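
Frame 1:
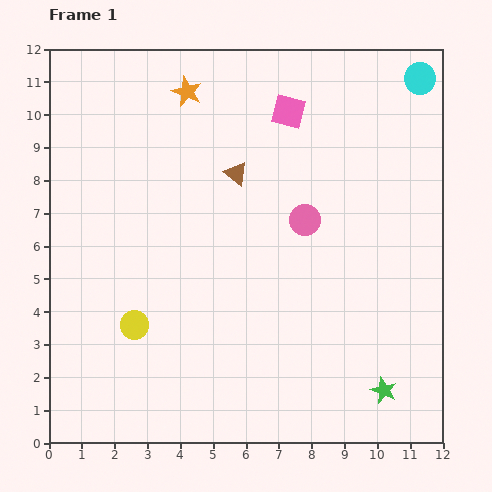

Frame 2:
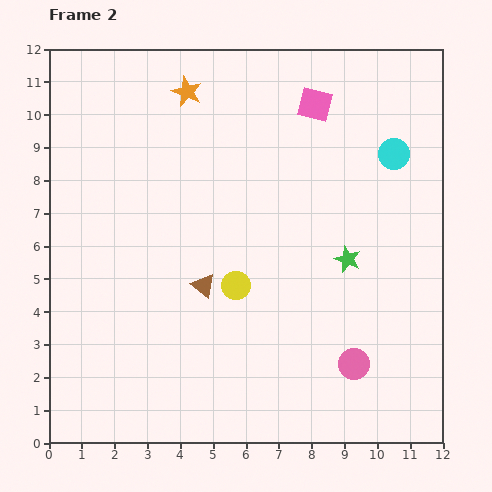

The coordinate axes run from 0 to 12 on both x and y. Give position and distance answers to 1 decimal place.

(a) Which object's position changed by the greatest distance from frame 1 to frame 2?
the pink circle

(moved 4.6; next 4.1)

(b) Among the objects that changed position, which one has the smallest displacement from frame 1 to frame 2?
the pink square

(moved 0.8)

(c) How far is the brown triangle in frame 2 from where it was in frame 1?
3.5

The brown triangle moved from (5.7, 8.2) to (4.7, 4.8), a distance of √(1.0² + 3.4²) ≈ 3.5.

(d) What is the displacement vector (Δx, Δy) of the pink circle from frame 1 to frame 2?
(1.5, -4.4)

The pink circle was at (7.8, 6.8) in frame 1 and (9.3, 2.4) in frame 2.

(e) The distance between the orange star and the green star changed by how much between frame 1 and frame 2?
-3.8

Distance in frame 1: 10.9. Distance in frame 2: 7.1.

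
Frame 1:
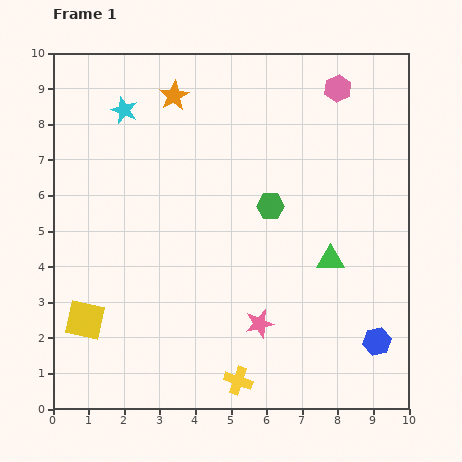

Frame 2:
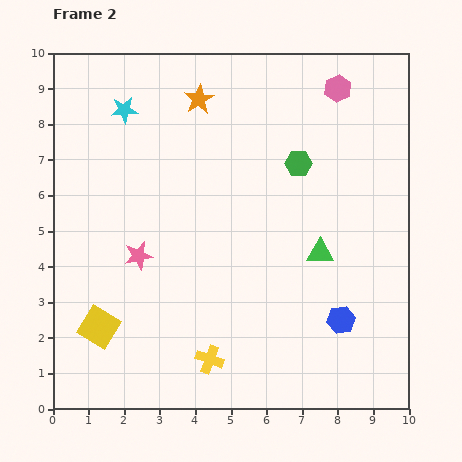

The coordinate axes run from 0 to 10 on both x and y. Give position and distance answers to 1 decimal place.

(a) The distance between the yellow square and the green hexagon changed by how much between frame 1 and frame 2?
+1.1

Distance in frame 1: 6.1. Distance in frame 2: 7.2.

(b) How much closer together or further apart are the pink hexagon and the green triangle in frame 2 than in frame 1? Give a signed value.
-0.2

Distance in frame 1: 4.8. Distance in frame 2: 4.6.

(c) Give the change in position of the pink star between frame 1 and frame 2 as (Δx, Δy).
(-3.4, 1.9)

The pink star was at (5.8, 2.4) in frame 1 and (2.4, 4.3) in frame 2.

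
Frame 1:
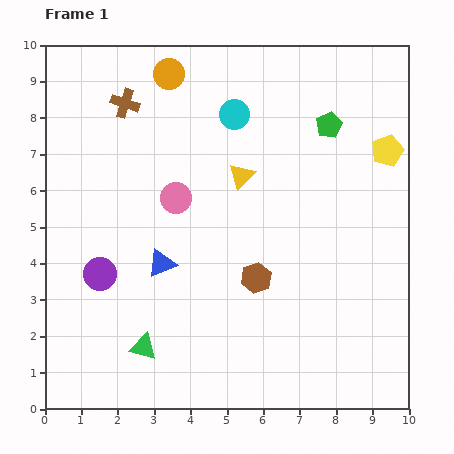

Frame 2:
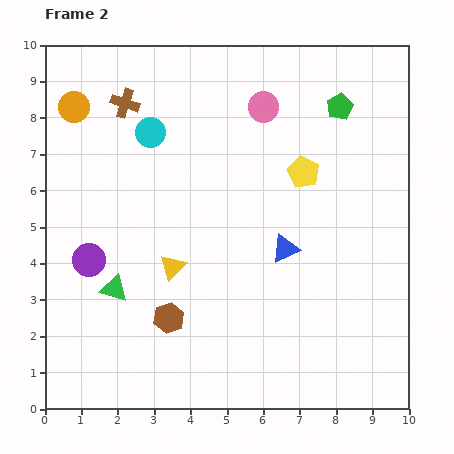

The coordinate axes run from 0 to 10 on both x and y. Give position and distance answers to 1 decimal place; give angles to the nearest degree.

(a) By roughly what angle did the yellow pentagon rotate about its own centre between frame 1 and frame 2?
24° counter-clockwise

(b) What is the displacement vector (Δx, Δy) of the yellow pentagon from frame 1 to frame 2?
(-2.3, -0.6)

The yellow pentagon was at (9.4, 7.1) in frame 1 and (7.1, 6.5) in frame 2.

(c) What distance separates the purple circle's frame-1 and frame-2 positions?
0.5

The purple circle moved from (1.5, 3.7) to (1.2, 4.1), a distance of √(0.3² + 0.4²) ≈ 0.5.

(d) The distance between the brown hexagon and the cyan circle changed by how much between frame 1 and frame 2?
+0.6

Distance in frame 1: 4.5. Distance in frame 2: 5.1.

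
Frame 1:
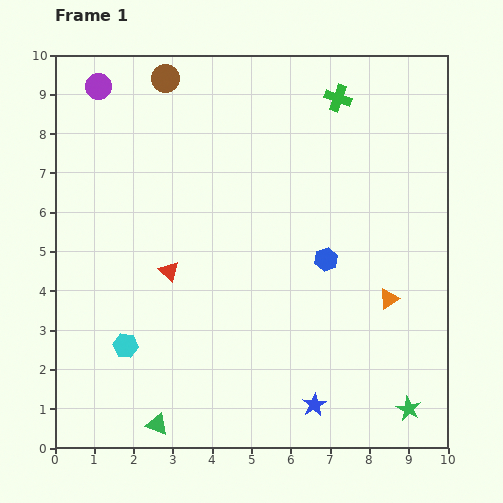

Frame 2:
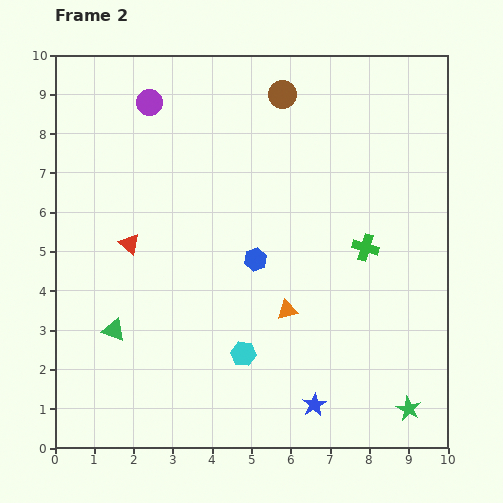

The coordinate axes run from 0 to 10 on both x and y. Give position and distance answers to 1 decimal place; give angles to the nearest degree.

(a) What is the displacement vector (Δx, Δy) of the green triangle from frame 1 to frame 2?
(-1.1, 2.4)

The green triangle was at (2.6, 0.6) in frame 1 and (1.5, 3.0) in frame 2.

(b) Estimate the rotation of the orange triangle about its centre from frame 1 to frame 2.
19° clockwise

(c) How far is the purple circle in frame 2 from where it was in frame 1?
1.4

The purple circle moved from (1.1, 9.2) to (2.4, 8.8), a distance of √(1.3² + 0.4²) ≈ 1.4.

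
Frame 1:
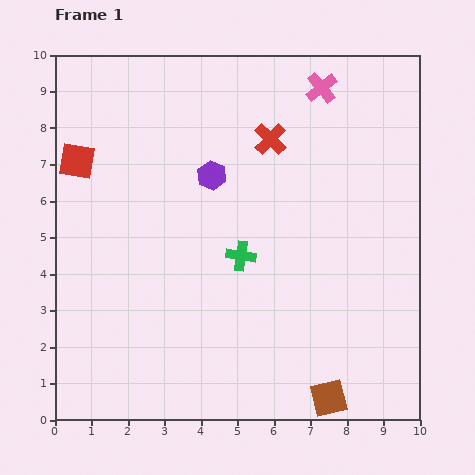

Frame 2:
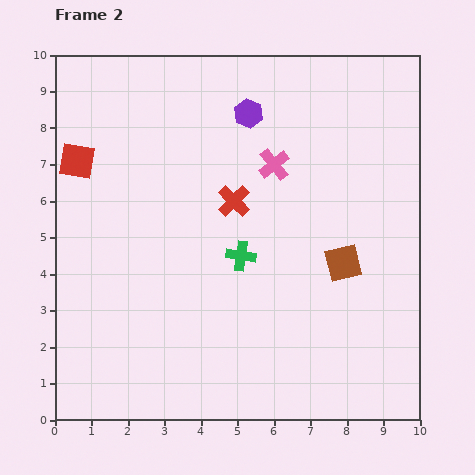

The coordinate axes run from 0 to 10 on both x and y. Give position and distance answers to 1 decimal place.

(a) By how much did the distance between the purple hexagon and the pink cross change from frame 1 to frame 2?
-2.2

Distance in frame 1: 3.8. Distance in frame 2: 1.6.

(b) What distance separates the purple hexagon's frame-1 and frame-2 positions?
2.0

The purple hexagon moved from (4.3, 6.7) to (5.3, 8.4), a distance of √(1.0² + 1.7²) ≈ 2.0.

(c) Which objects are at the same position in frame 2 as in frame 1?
the green cross, the red square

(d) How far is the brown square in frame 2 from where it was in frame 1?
3.7

The brown square moved from (7.5, 0.6) to (7.9, 4.3), a distance of √(0.4² + 3.7²) ≈ 3.7.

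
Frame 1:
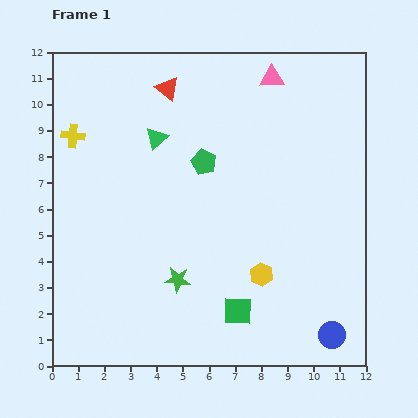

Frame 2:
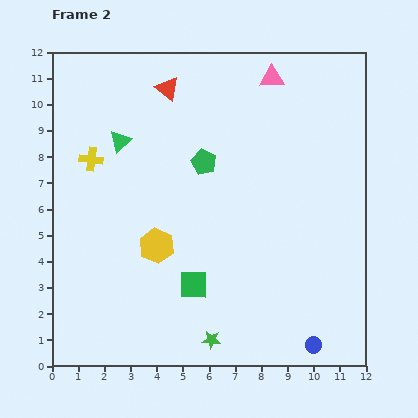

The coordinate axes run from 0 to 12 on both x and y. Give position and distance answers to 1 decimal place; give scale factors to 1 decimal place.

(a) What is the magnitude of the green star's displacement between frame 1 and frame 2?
2.6

The green star moved from (4.8, 3.3) to (6.1, 1.0), a distance of √(1.3² + 2.3²) ≈ 2.6.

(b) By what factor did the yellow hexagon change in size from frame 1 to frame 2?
1.5×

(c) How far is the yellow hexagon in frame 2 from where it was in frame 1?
4.1

The yellow hexagon moved from (8.0, 3.5) to (4.0, 4.6), a distance of √(4.0² + 1.1²) ≈ 4.1.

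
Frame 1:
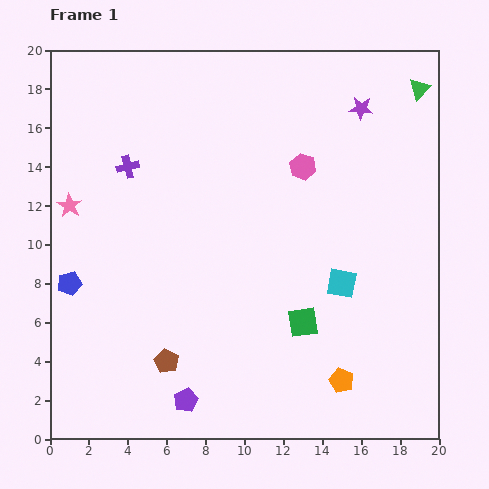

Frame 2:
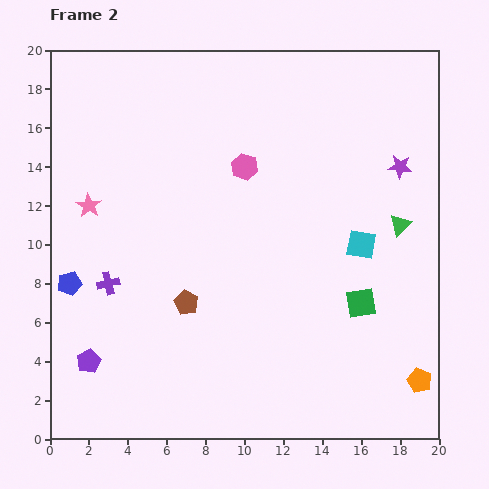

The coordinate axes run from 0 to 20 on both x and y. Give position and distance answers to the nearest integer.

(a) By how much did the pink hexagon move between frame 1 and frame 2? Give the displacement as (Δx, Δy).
(-3, 0)

The pink hexagon was at (13, 14) in frame 1 and (10, 14) in frame 2.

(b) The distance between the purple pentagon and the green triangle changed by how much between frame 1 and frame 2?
-3

Distance in frame 1: 20. Distance in frame 2: 17.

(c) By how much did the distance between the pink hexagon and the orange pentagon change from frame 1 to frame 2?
+3

Distance in frame 1: 11. Distance in frame 2: 14.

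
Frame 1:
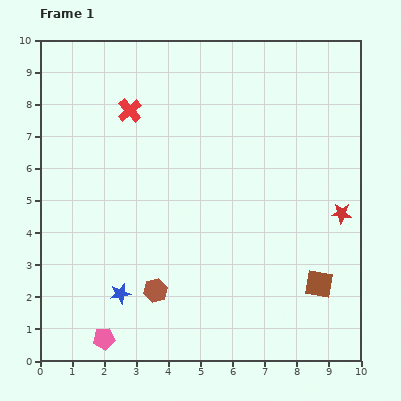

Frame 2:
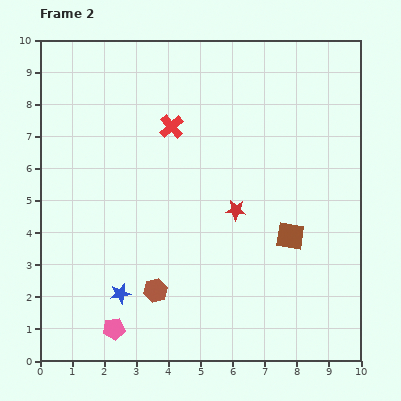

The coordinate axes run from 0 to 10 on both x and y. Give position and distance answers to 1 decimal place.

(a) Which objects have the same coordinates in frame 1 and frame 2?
the blue star, the brown hexagon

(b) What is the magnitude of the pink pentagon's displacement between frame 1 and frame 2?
0.4

The pink pentagon moved from (2.0, 0.7) to (2.3, 1.0), a distance of √(0.3² + 0.3²) ≈ 0.4.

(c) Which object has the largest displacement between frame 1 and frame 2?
the red star

(moved 3.3; next 1.7)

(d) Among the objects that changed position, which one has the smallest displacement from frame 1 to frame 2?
the pink pentagon

(moved 0.4)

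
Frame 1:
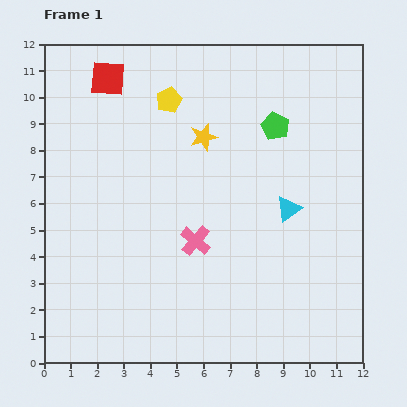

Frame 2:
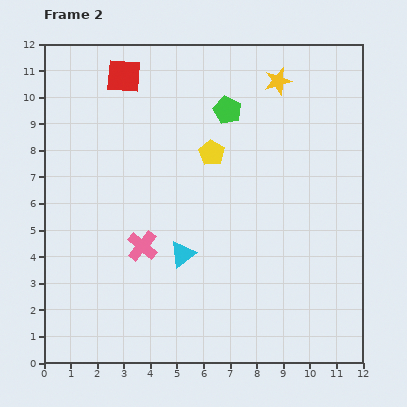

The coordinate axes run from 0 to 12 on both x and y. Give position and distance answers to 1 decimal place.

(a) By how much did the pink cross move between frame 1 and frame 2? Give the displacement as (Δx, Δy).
(-2.0, -0.2)

The pink cross was at (5.7, 4.6) in frame 1 and (3.7, 4.4) in frame 2.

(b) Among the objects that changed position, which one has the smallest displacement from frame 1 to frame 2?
the red square

(moved 0.6)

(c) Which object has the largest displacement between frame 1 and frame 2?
the cyan triangle

(moved 4.3; next 3.5)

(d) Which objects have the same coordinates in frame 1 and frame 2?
none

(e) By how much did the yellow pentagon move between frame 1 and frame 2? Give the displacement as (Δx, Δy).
(1.6, -2.0)

The yellow pentagon was at (4.7, 9.9) in frame 1 and (6.3, 7.9) in frame 2.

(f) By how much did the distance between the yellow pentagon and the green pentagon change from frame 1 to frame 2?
-2.4

Distance in frame 1: 4.1. Distance in frame 2: 1.7.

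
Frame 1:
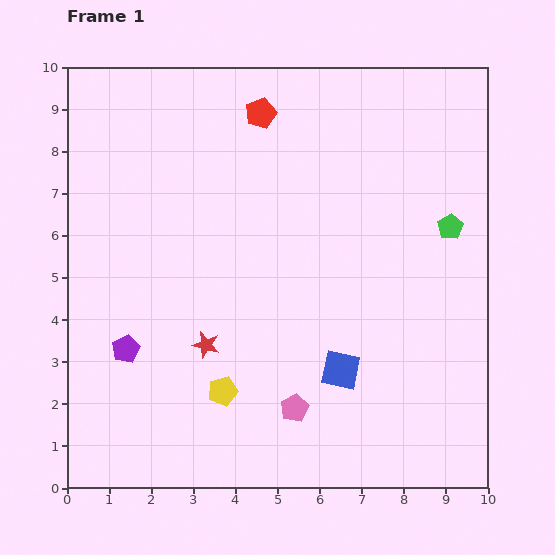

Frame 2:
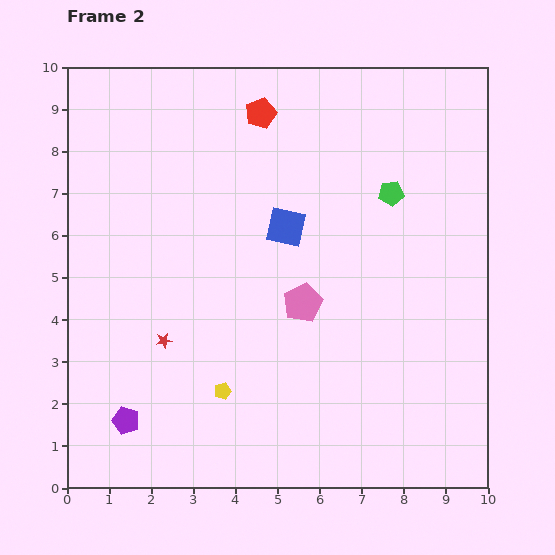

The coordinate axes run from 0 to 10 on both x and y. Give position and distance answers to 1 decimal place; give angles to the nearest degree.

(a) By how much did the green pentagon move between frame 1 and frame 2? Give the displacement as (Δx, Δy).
(-1.4, 0.8)

The green pentagon was at (9.1, 6.2) in frame 1 and (7.7, 7.0) in frame 2.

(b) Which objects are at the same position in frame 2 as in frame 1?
the red pentagon, the yellow pentagon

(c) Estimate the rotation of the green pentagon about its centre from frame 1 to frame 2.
26° clockwise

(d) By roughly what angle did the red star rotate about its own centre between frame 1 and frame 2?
26° counter-clockwise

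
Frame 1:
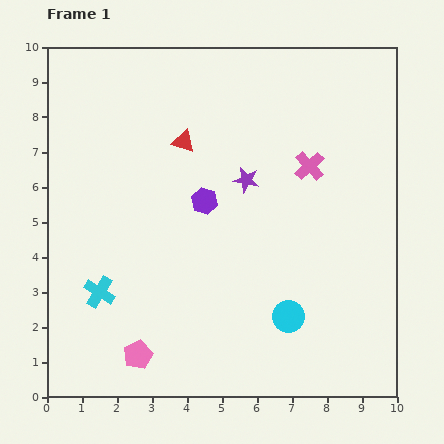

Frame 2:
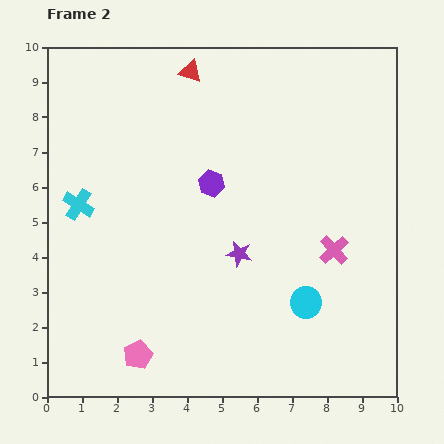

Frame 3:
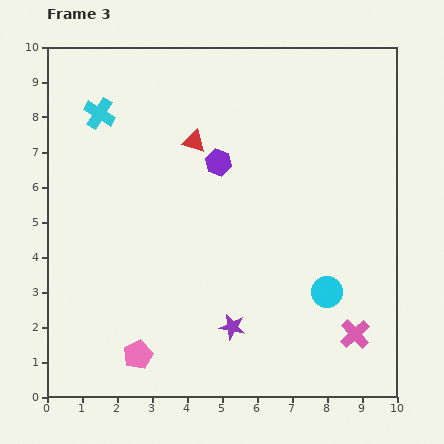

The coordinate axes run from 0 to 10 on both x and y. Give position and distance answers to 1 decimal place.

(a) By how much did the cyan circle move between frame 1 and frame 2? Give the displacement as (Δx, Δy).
(0.5, 0.4)

The cyan circle was at (6.9, 2.3) in frame 1 and (7.4, 2.7) in frame 2.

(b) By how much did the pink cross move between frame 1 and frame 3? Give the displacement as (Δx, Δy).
(1.3, -4.8)

The pink cross was at (7.5, 6.6) in frame 1 and (8.8, 1.8) in frame 3.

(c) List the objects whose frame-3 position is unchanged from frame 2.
the pink pentagon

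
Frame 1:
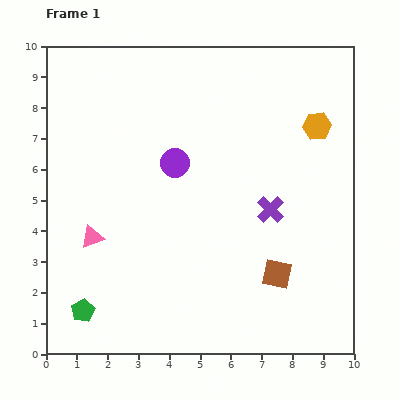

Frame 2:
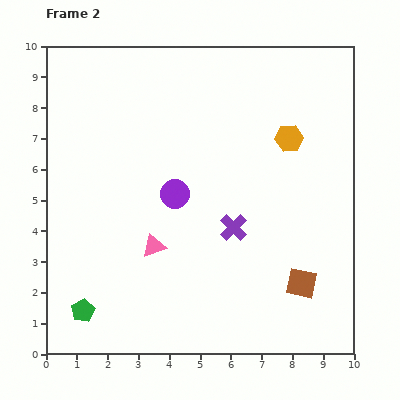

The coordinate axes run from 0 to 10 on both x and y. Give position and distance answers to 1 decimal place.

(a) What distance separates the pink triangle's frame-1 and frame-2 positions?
2.0

The pink triangle moved from (1.5, 3.8) to (3.5, 3.5), a distance of √(2.0² + 0.3²) ≈ 2.0.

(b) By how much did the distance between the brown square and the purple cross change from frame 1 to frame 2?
+0.7

Distance in frame 1: 2.1. Distance in frame 2: 2.8.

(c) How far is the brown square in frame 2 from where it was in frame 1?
0.9

The brown square moved from (7.5, 2.6) to (8.3, 2.3), a distance of √(0.8² + 0.3²) ≈ 0.9.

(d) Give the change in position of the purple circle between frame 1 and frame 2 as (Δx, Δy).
(0.0, -1.0)

The purple circle was at (4.2, 6.2) in frame 1 and (4.2, 5.2) in frame 2.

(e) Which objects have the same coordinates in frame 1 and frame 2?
the green pentagon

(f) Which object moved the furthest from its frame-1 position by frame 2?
the pink triangle

(moved 2.0; next 1.3)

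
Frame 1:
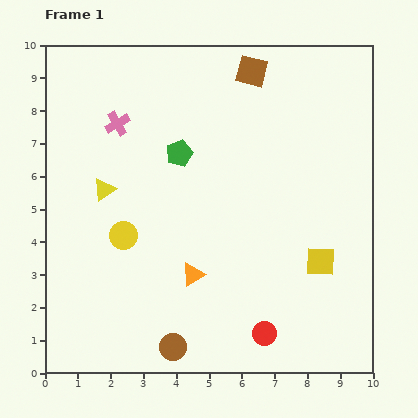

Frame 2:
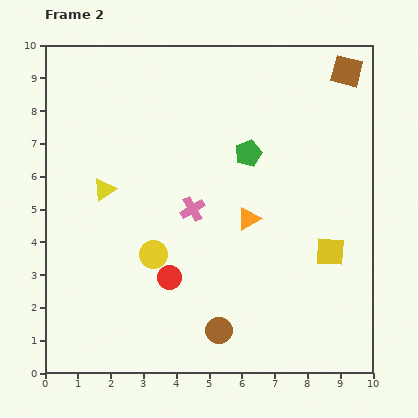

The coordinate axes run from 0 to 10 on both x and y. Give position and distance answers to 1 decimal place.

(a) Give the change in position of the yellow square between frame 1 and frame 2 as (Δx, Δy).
(0.3, 0.3)

The yellow square was at (8.4, 3.4) in frame 1 and (8.7, 3.7) in frame 2.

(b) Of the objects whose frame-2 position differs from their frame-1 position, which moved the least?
the yellow square

(moved 0.4)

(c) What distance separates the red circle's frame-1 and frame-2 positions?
3.4

The red circle moved from (6.7, 1.2) to (3.8, 2.9), a distance of √(2.9² + 1.7²) ≈ 3.4.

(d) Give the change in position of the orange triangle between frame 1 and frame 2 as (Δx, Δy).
(1.7, 1.7)

The orange triangle was at (4.5, 3.0) in frame 1 and (6.2, 4.7) in frame 2.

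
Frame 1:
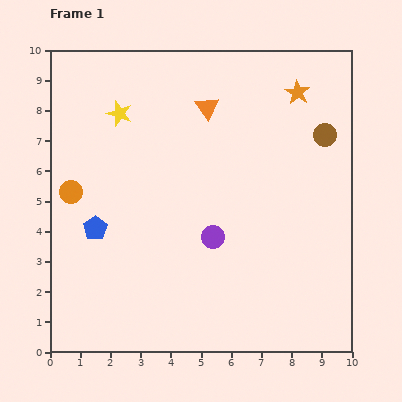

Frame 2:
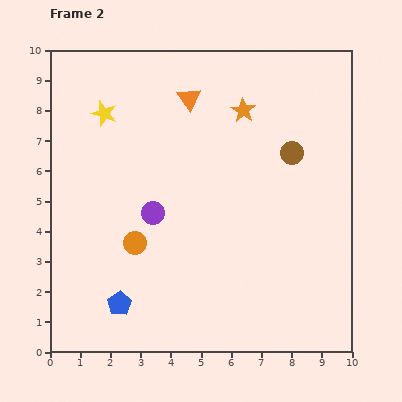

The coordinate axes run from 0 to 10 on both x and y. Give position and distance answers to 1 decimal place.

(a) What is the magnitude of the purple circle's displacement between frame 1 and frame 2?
2.2

The purple circle moved from (5.4, 3.8) to (3.4, 4.6), a distance of √(2.0² + 0.8²) ≈ 2.2.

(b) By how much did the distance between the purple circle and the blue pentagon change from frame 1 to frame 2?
-0.7

Distance in frame 1: 3.9. Distance in frame 2: 3.2.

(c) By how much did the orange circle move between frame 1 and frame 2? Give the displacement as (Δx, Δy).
(2.1, -1.7)

The orange circle was at (0.7, 5.3) in frame 1 and (2.8, 3.6) in frame 2.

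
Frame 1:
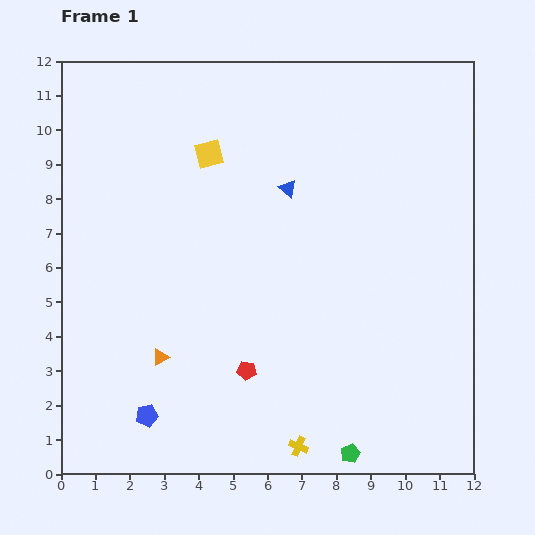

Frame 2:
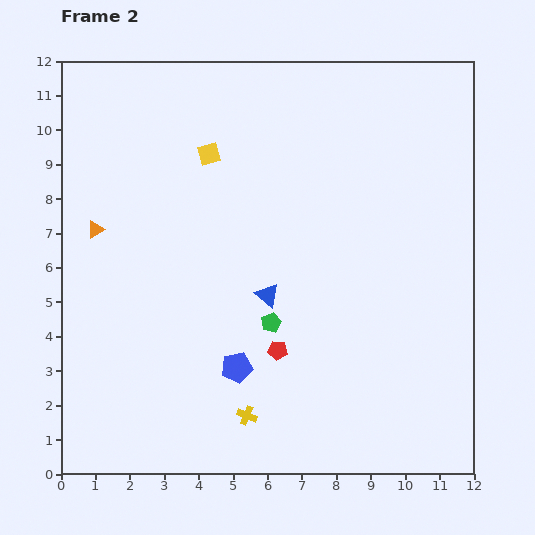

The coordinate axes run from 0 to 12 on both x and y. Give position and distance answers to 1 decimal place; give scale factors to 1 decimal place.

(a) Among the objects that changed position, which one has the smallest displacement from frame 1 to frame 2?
the red pentagon

(moved 1.1)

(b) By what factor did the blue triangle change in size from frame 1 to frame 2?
1.3×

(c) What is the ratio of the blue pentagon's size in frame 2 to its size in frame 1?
1.4×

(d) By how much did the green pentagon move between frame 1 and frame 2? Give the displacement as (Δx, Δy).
(-2.3, 3.8)

The green pentagon was at (8.4, 0.6) in frame 1 and (6.1, 4.4) in frame 2.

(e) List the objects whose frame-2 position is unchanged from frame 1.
the yellow square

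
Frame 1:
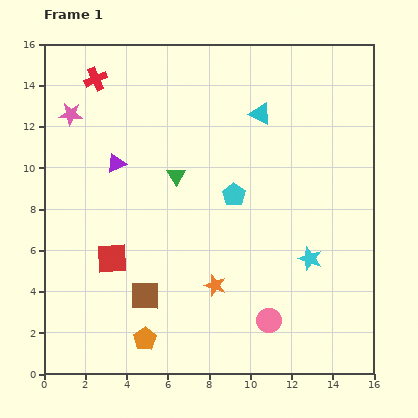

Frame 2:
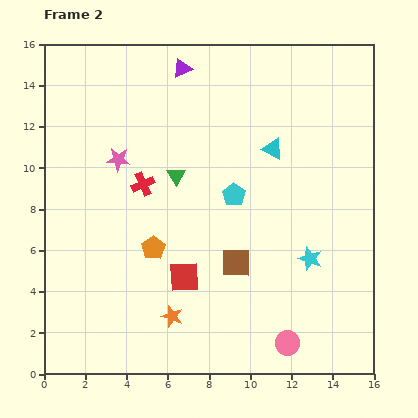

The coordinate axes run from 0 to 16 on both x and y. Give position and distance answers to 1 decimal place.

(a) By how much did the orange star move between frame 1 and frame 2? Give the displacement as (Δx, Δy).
(-2.1, -1.5)

The orange star was at (8.3, 4.3) in frame 1 and (6.2, 2.8) in frame 2.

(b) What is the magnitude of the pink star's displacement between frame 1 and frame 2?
3.2

The pink star moved from (1.3, 12.6) to (3.6, 10.4), a distance of √(2.3² + 2.2²) ≈ 3.2.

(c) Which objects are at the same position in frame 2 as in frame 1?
the cyan star, the cyan pentagon, the green triangle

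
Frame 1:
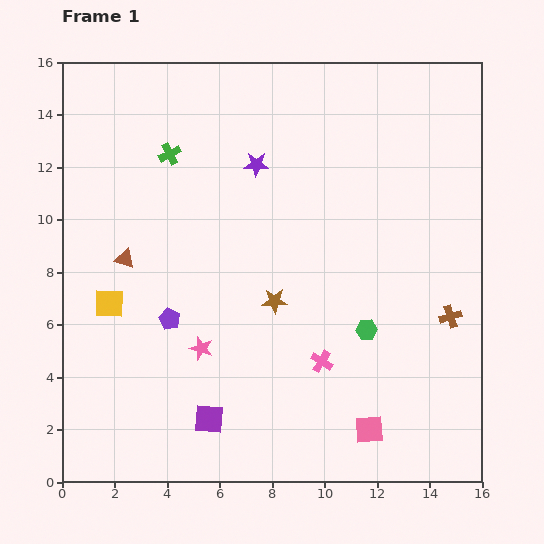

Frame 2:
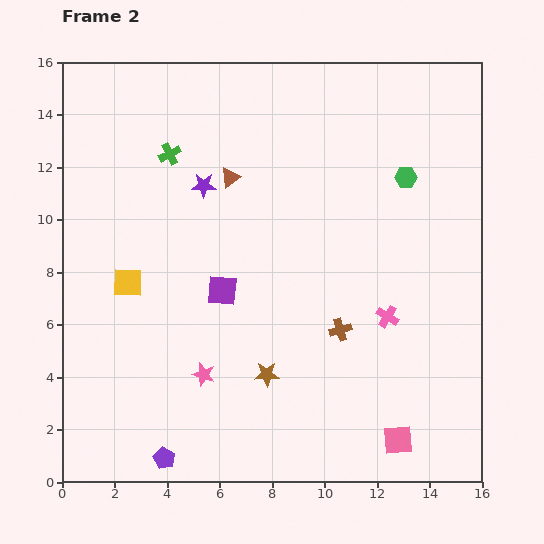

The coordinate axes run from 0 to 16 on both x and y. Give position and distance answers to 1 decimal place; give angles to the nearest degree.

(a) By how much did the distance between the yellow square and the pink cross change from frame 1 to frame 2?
+1.6

Distance in frame 1: 8.4. Distance in frame 2: 10.0.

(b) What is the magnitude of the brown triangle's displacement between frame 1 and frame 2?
5.1

The brown triangle moved from (2.4, 8.5) to (6.4, 11.6), a distance of √(4.0² + 3.1²) ≈ 5.1.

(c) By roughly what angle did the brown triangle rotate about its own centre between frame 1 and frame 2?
55° counter-clockwise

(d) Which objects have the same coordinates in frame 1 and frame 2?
the green cross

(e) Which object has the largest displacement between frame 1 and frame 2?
the green hexagon

(moved 6.0; next 5.3)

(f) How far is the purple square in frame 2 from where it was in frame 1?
4.9

The purple square moved from (5.6, 2.4) to (6.1, 7.3), a distance of √(0.5² + 4.9²) ≈ 4.9.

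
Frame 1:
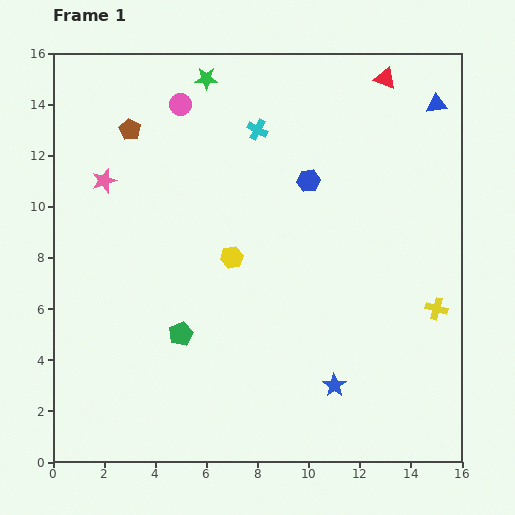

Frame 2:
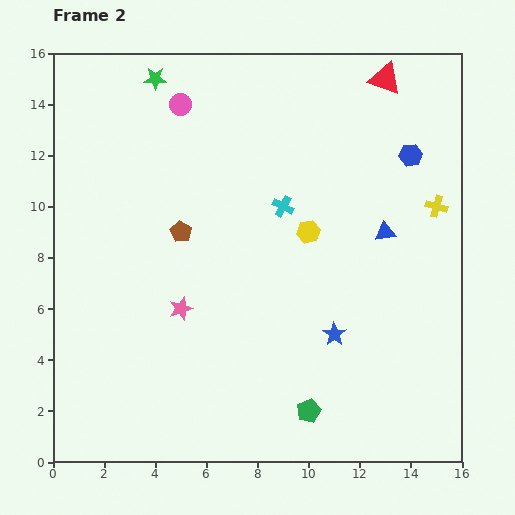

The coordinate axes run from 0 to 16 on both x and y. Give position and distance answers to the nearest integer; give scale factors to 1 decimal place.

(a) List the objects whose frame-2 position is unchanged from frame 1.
the pink circle, the red triangle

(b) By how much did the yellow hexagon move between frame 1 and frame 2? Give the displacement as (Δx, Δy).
(3, 1)

The yellow hexagon was at (7, 8) in frame 1 and (10, 9) in frame 2.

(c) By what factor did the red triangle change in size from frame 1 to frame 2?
1.5×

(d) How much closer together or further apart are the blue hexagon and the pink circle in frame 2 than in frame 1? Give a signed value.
+3

Distance in frame 1: 6. Distance in frame 2: 9.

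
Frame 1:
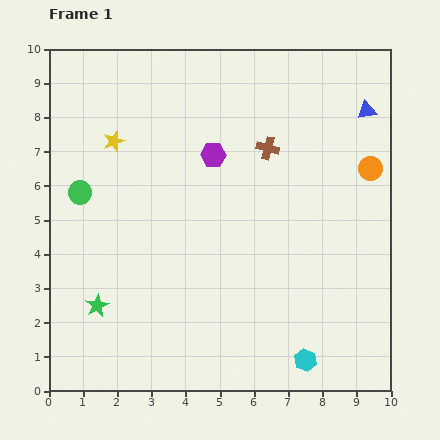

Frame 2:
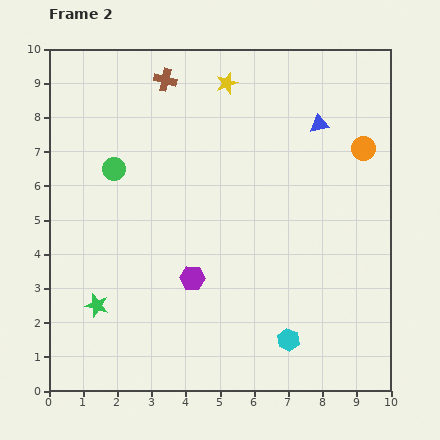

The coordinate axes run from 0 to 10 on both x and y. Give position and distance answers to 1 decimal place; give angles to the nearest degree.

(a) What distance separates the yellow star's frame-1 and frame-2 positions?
3.7

The yellow star moved from (1.9, 7.3) to (5.2, 9.0), a distance of √(3.3² + 1.7²) ≈ 3.7.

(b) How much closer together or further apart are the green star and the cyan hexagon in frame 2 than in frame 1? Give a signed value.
-0.6

Distance in frame 1: 6.3. Distance in frame 2: 5.7.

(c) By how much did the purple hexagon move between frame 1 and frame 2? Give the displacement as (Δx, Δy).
(-0.6, -3.6)

The purple hexagon was at (4.8, 6.9) in frame 1 and (4.2, 3.3) in frame 2.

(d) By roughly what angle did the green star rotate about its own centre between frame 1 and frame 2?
29° counter-clockwise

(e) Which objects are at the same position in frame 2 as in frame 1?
the green star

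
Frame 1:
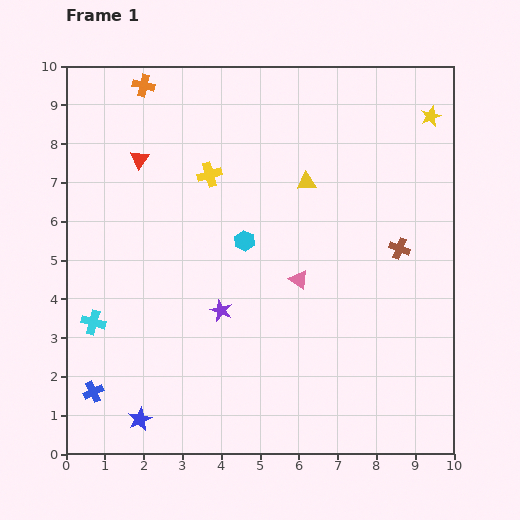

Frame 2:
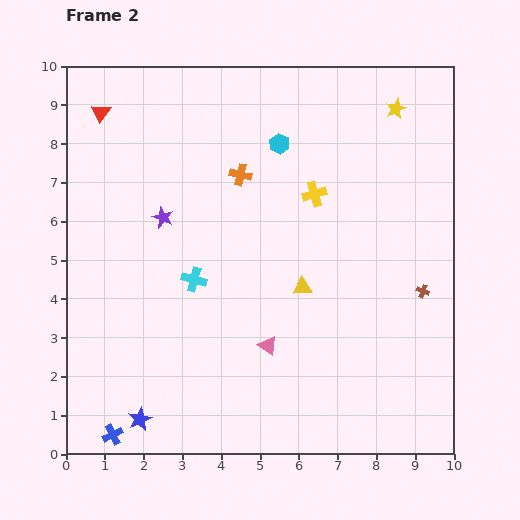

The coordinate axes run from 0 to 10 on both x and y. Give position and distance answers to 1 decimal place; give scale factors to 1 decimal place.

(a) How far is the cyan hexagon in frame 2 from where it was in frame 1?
2.7

The cyan hexagon moved from (4.6, 5.5) to (5.5, 8.0), a distance of √(0.9² + 2.5²) ≈ 2.7.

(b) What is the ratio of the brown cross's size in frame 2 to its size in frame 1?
0.6×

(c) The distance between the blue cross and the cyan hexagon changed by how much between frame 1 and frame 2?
+3.1

Distance in frame 1: 5.5. Distance in frame 2: 8.6.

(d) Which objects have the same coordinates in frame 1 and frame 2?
the blue star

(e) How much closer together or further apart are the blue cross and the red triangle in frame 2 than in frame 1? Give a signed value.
+2.2

Distance in frame 1: 6.1. Distance in frame 2: 8.3.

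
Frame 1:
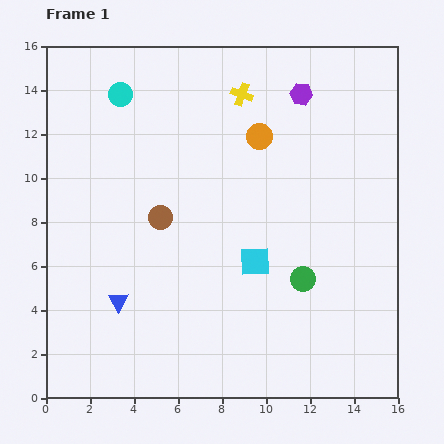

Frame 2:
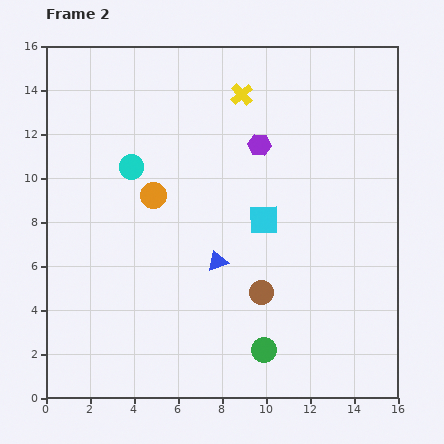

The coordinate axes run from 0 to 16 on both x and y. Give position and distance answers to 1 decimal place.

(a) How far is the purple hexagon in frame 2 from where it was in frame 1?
3.0

The purple hexagon moved from (11.6, 13.8) to (9.7, 11.5), a distance of √(1.9² + 2.3²) ≈ 3.0.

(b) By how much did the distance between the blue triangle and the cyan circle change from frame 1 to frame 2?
-3.6

Distance in frame 1: 9.4. Distance in frame 2: 5.8.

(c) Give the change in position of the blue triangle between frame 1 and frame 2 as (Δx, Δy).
(4.5, 1.8)

The blue triangle was at (3.3, 4.4) in frame 1 and (7.8, 6.2) in frame 2.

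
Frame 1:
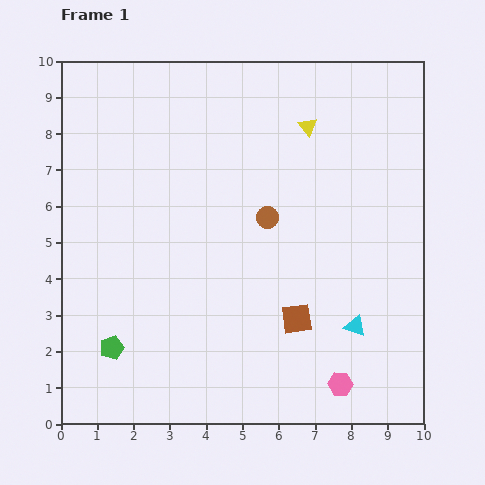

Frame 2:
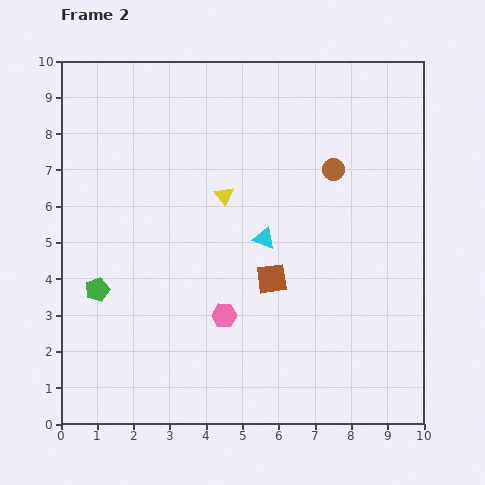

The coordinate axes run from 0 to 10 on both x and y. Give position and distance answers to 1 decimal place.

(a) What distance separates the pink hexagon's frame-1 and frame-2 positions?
3.7

The pink hexagon moved from (7.7, 1.1) to (4.5, 3.0), a distance of √(3.2² + 1.9²) ≈ 3.7.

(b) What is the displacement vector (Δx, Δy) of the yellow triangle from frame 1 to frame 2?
(-2.3, -1.9)

The yellow triangle was at (6.8, 8.2) in frame 1 and (4.5, 6.3) in frame 2.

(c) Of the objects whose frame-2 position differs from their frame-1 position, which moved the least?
the brown square

(moved 1.3)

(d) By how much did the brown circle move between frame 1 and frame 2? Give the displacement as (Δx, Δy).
(1.8, 1.3)

The brown circle was at (5.7, 5.7) in frame 1 and (7.5, 7.0) in frame 2.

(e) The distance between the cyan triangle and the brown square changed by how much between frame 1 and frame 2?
-0.5

Distance in frame 1: 1.6. Distance in frame 2: 1.1.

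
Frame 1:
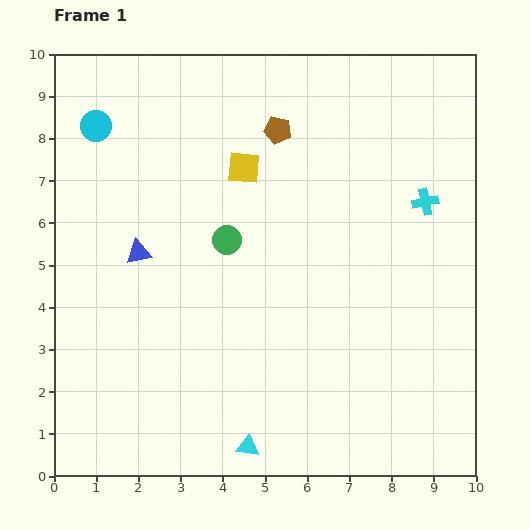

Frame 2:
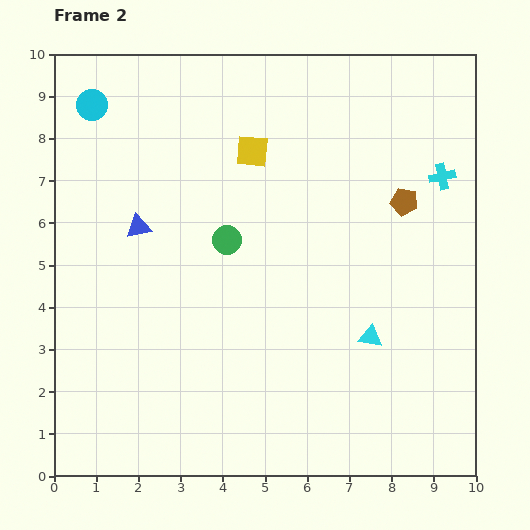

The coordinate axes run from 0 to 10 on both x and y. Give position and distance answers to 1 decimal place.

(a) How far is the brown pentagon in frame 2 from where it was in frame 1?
3.4

The brown pentagon moved from (5.3, 8.2) to (8.3, 6.5), a distance of √(3.0² + 1.7²) ≈ 3.4.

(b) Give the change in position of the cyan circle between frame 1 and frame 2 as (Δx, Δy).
(-0.1, 0.5)

The cyan circle was at (1.0, 8.3) in frame 1 and (0.9, 8.8) in frame 2.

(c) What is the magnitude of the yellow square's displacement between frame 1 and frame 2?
0.4

The yellow square moved from (4.5, 7.3) to (4.7, 7.7), a distance of √(0.2² + 0.4²) ≈ 0.4.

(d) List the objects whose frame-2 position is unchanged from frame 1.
the green circle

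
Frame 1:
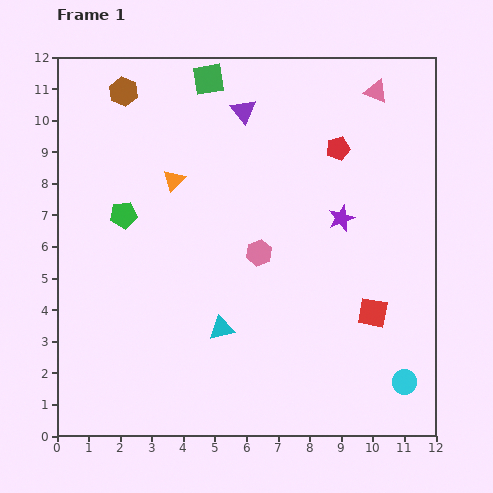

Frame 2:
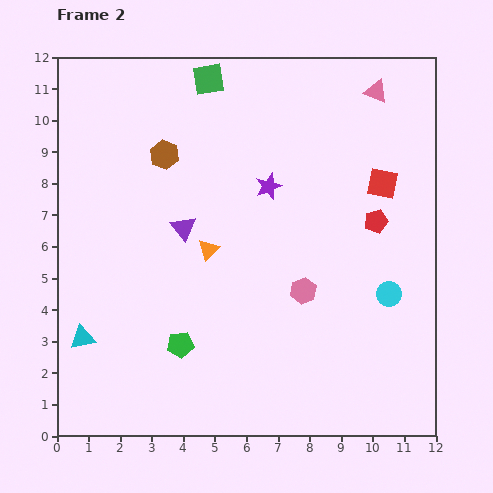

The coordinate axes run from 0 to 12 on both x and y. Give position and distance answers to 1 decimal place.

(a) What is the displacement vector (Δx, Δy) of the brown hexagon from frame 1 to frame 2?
(1.3, -2.0)

The brown hexagon was at (2.1, 10.9) in frame 1 and (3.4, 8.9) in frame 2.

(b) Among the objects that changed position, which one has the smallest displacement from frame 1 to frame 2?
the pink hexagon

(moved 1.8)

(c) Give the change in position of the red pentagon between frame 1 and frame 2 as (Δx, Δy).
(1.2, -2.3)

The red pentagon was at (8.9, 9.1) in frame 1 and (10.1, 6.8) in frame 2.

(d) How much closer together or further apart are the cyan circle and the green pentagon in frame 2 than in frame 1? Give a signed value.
-3.6

Distance in frame 1: 10.4. Distance in frame 2: 6.8.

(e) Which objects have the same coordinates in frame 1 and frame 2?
the pink triangle, the green square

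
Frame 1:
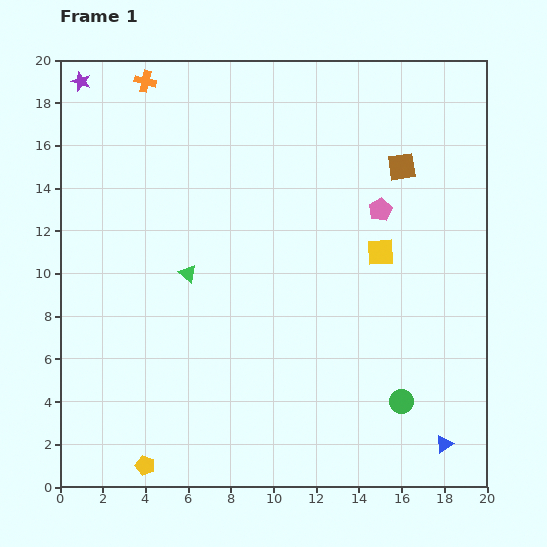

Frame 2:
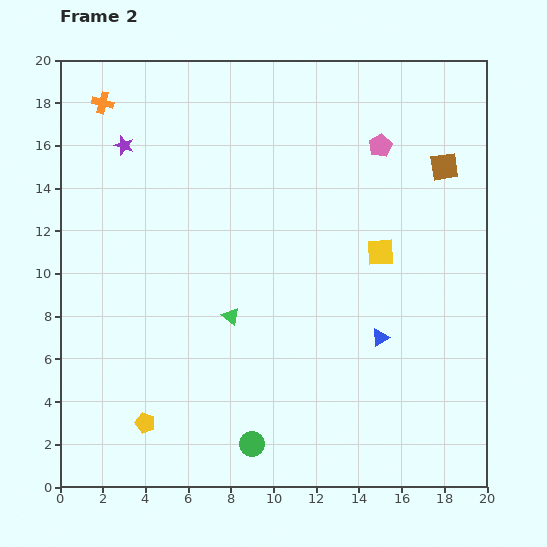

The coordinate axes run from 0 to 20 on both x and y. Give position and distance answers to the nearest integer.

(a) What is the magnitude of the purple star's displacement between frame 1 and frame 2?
4

The purple star moved from (1, 19) to (3, 16), a distance of √(2² + 3²) ≈ 4.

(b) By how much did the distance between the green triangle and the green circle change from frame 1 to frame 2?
-6

Distance in frame 1: 12. Distance in frame 2: 6.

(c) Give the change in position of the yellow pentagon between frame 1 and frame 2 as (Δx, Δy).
(0, 2)

The yellow pentagon was at (4, 1) in frame 1 and (4, 3) in frame 2.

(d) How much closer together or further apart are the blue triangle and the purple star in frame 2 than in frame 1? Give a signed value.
-9

Distance in frame 1: 24. Distance in frame 2: 15.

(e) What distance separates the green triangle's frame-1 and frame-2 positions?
3

The green triangle moved from (6, 10) to (8, 8), a distance of √(2² + 2²) ≈ 3.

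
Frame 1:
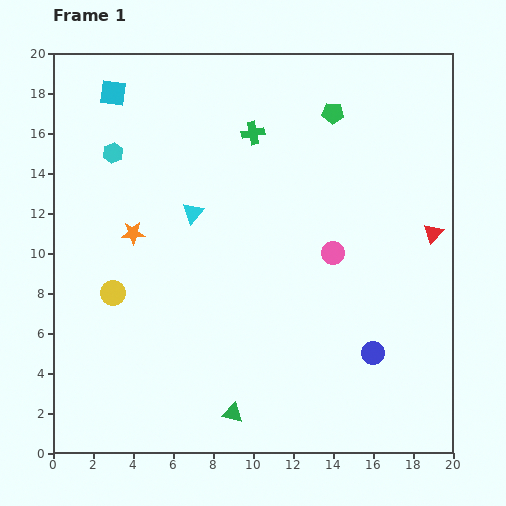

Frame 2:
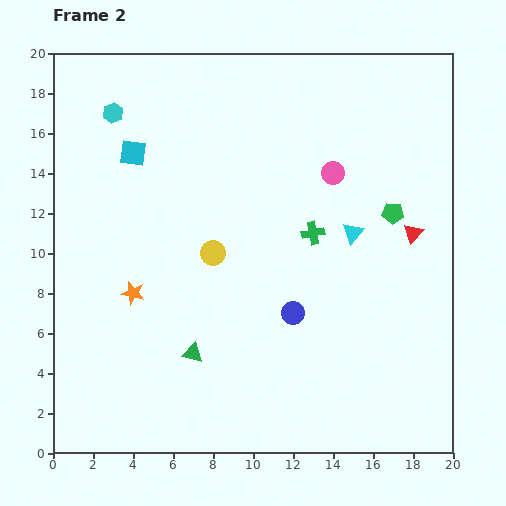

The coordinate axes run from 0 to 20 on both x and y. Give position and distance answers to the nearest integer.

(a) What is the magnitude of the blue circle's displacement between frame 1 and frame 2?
4

The blue circle moved from (16, 5) to (12, 7), a distance of √(4² + 2²) ≈ 4.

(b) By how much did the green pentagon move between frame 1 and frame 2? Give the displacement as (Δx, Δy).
(3, -5)

The green pentagon was at (14, 17) in frame 1 and (17, 12) in frame 2.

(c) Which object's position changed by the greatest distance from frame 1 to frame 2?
the cyan triangle

(moved 8; next 6)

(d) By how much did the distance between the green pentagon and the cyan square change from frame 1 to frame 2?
+2

Distance in frame 1: 11. Distance in frame 2: 13.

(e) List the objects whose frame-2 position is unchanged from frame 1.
none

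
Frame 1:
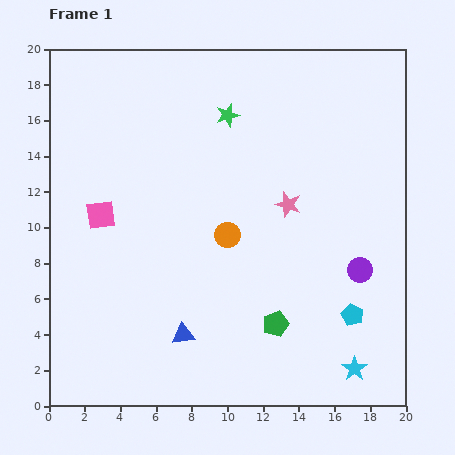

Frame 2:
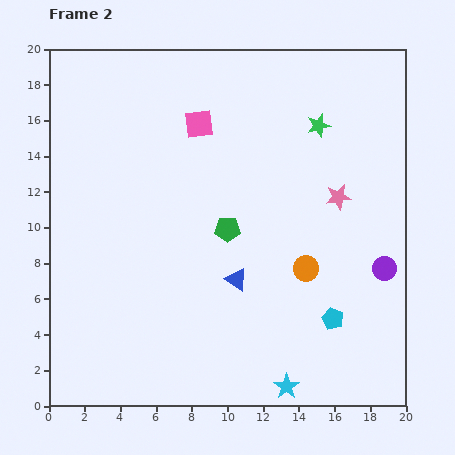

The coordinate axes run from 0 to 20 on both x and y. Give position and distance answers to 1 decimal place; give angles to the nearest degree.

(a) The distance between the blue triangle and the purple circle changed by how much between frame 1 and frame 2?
-2.2

Distance in frame 1: 10.5. Distance in frame 2: 8.3.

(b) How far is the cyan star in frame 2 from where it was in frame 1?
3.9

The cyan star moved from (17.1, 2.1) to (13.3, 1.1), a distance of √(3.8² + 1.0²) ≈ 3.9.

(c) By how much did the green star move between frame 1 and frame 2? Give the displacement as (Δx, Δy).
(5.1, -0.6)

The green star was at (10.0, 16.3) in frame 1 and (15.1, 15.7) in frame 2.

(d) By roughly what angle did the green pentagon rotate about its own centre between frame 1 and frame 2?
19° clockwise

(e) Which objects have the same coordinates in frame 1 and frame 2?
none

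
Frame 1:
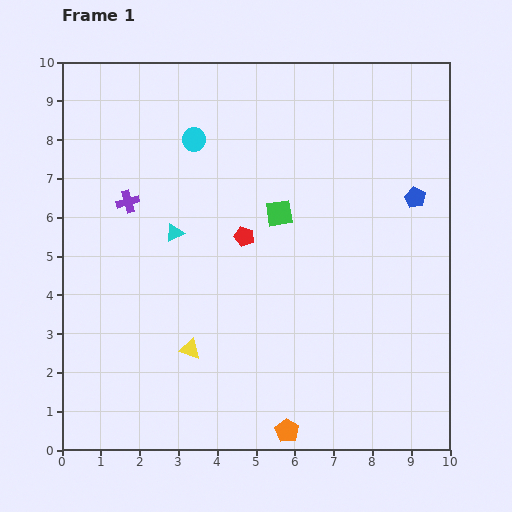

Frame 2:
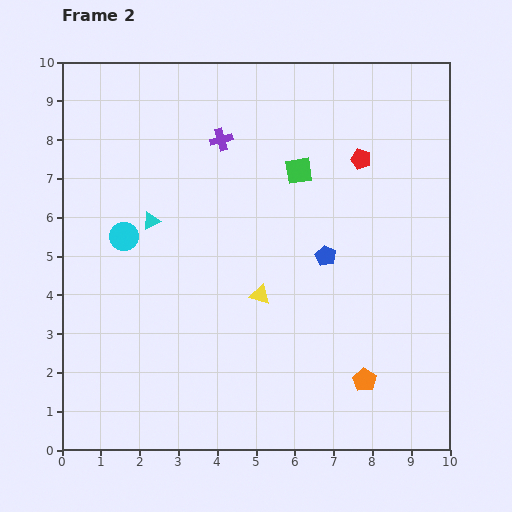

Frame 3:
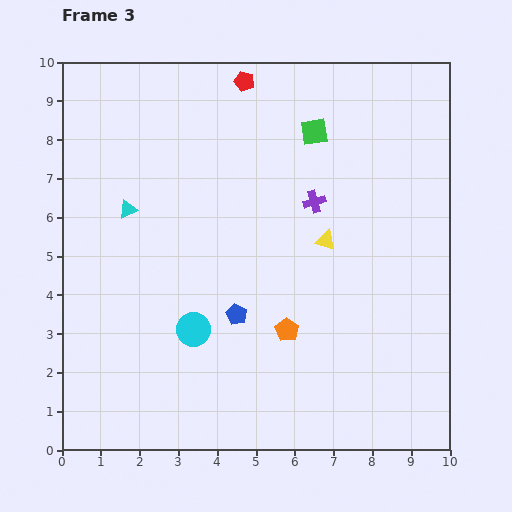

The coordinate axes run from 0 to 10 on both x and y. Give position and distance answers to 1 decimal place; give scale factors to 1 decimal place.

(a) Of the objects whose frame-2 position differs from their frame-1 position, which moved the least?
the cyan triangle

(moved 0.7)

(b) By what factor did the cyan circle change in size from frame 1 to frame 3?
1.5×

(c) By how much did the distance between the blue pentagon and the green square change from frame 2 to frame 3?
+2.8

Distance in frame 2: 2.3. Distance in frame 3: 5.1.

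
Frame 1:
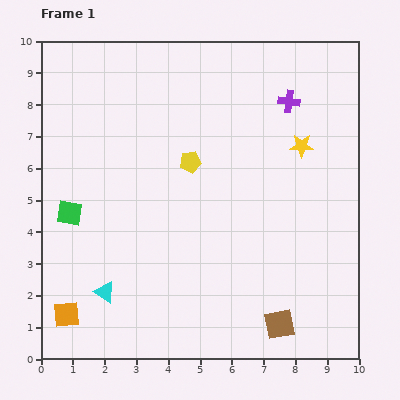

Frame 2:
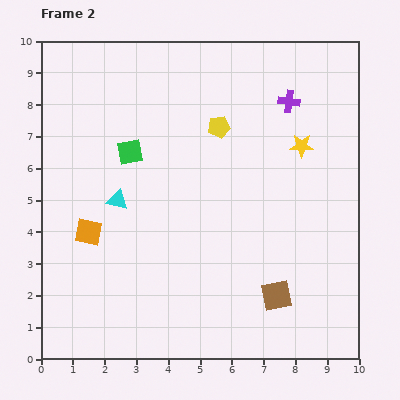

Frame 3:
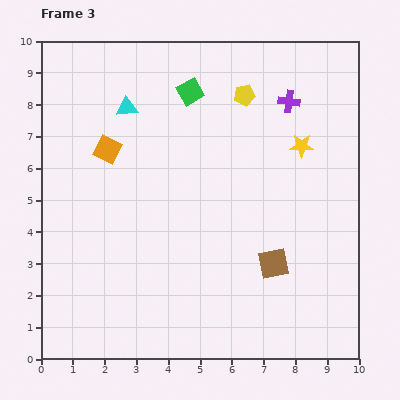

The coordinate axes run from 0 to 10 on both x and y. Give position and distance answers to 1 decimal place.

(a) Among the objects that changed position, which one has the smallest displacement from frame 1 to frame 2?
the brown square

(moved 0.9)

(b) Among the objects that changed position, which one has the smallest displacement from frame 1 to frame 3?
the brown square

(moved 1.9)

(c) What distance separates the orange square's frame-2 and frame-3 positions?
2.7

The orange square moved from (1.5, 4.0) to (2.1, 6.6), a distance of √(0.6² + 2.6²) ≈ 2.7.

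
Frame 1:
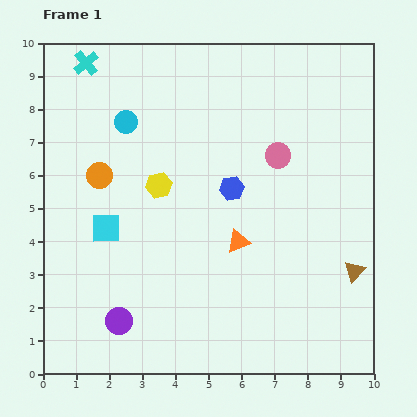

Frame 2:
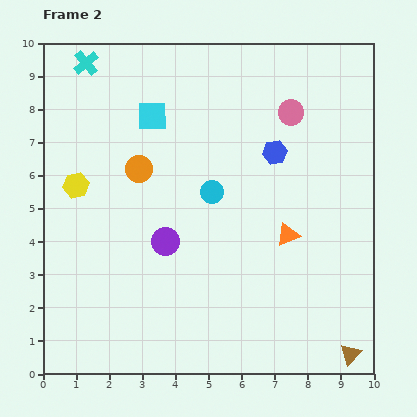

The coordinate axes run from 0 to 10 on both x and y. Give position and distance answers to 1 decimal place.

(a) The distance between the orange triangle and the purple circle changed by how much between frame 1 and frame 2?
-0.6

Distance in frame 1: 4.3. Distance in frame 2: 3.7.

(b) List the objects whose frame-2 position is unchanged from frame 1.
the cyan cross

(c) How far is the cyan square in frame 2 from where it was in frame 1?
3.7

The cyan square moved from (1.9, 4.4) to (3.3, 7.8), a distance of √(1.4² + 3.4²) ≈ 3.7.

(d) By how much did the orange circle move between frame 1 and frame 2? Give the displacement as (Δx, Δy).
(1.2, 0.2)

The orange circle was at (1.7, 6.0) in frame 1 and (2.9, 6.2) in frame 2.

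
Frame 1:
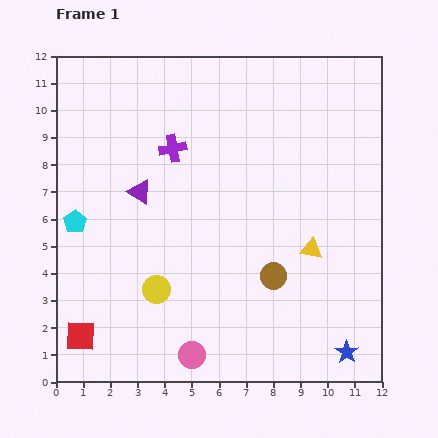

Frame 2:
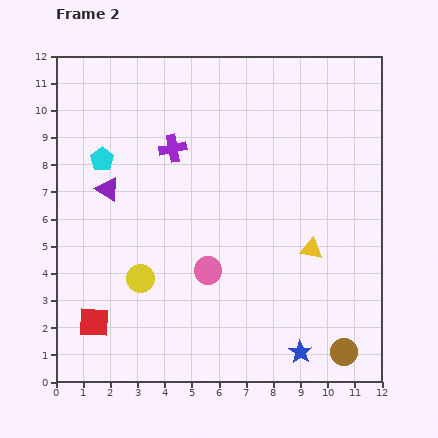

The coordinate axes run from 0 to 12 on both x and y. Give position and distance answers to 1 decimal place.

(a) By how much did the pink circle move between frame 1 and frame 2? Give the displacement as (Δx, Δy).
(0.6, 3.1)

The pink circle was at (5.0, 1.0) in frame 1 and (5.6, 4.1) in frame 2.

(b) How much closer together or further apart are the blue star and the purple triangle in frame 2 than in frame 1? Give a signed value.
-0.3

Distance in frame 1: 9.6. Distance in frame 2: 9.3.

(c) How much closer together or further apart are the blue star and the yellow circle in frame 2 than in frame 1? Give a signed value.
-0.9

Distance in frame 1: 7.4. Distance in frame 2: 6.5.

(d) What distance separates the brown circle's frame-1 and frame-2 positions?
3.8

The brown circle moved from (8.0, 3.9) to (10.6, 1.1), a distance of √(2.6² + 2.8²) ≈ 3.8.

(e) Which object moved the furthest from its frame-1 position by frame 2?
the brown circle

(moved 3.8; next 3.2)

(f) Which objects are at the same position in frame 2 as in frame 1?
the yellow triangle, the purple cross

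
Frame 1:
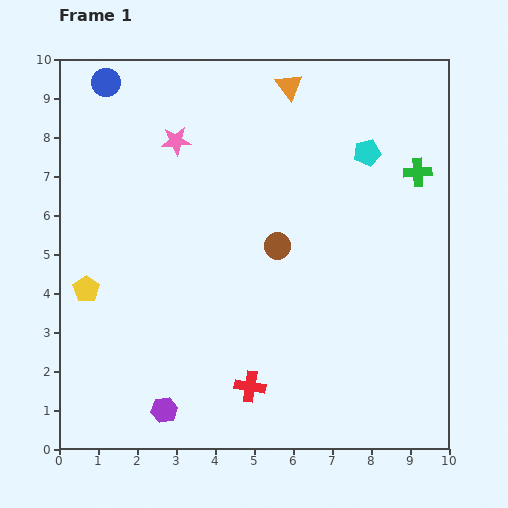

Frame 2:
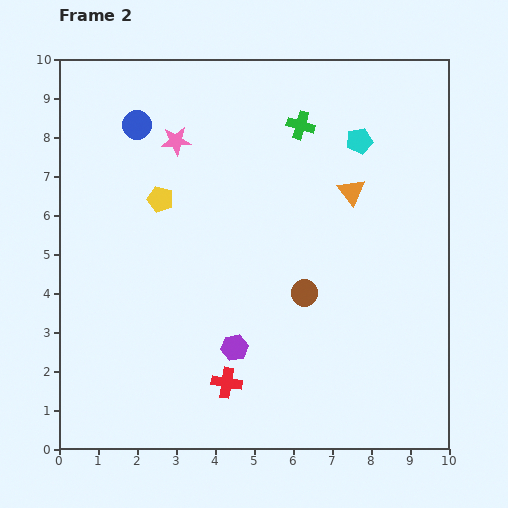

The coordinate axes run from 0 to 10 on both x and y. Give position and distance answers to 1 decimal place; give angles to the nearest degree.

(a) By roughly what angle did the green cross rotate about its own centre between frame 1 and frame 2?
19° clockwise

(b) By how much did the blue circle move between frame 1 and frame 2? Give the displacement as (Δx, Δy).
(0.8, -1.1)

The blue circle was at (1.2, 9.4) in frame 1 and (2.0, 8.3) in frame 2.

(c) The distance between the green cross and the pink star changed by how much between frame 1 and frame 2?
-3.1

Distance in frame 1: 6.3. Distance in frame 2: 3.2.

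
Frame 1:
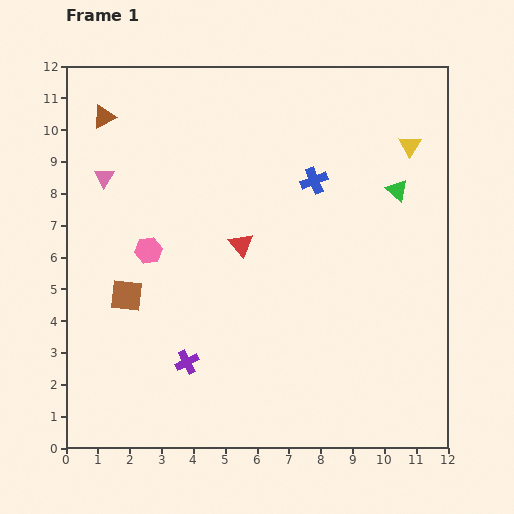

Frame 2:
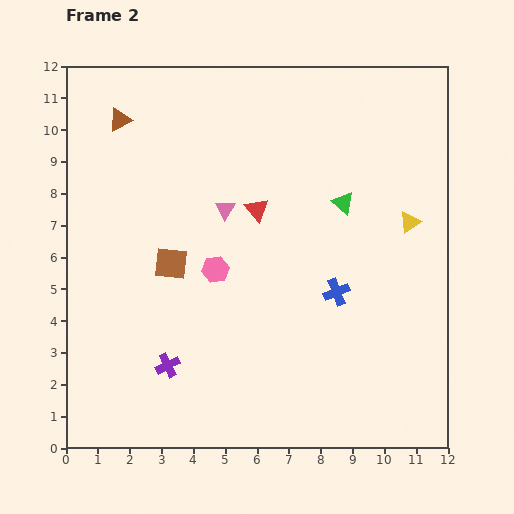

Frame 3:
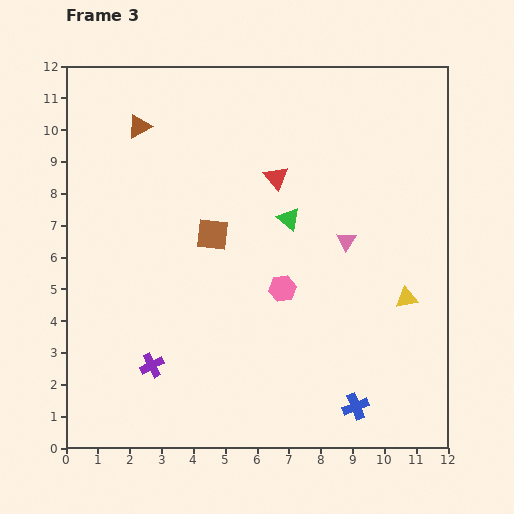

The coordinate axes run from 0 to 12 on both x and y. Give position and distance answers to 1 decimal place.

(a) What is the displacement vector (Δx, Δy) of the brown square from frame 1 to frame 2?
(1.4, 1.0)

The brown square was at (1.9, 4.8) in frame 1 and (3.3, 5.8) in frame 2.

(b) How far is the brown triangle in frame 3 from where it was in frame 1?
1.1

The brown triangle moved from (1.2, 10.4) to (2.3, 10.1), a distance of √(1.1² + 0.3²) ≈ 1.1.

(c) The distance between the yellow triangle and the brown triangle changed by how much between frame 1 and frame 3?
+0.4

Distance in frame 1: 9.6. Distance in frame 3: 10.0.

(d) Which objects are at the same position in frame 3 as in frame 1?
none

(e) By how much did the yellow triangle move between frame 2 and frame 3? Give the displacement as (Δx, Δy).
(-0.1, -2.4)

The yellow triangle was at (10.8, 7.1) in frame 2 and (10.7, 4.7) in frame 3.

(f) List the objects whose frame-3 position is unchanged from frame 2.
none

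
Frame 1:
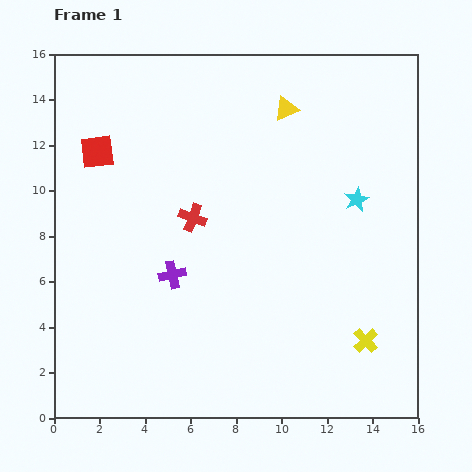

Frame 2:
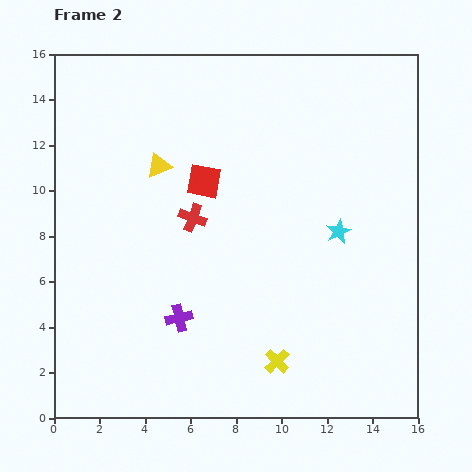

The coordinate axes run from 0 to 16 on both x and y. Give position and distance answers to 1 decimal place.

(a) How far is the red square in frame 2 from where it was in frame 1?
4.9

The red square moved from (1.9, 11.7) to (6.6, 10.4), a distance of √(4.7² + 1.3²) ≈ 4.9.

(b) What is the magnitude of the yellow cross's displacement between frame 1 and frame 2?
4.0

The yellow cross moved from (13.7, 3.4) to (9.8, 2.5), a distance of √(3.9² + 0.9²) ≈ 4.0.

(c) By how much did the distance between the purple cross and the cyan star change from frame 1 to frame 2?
-0.7

Distance in frame 1: 8.7. Distance in frame 2: 8.0.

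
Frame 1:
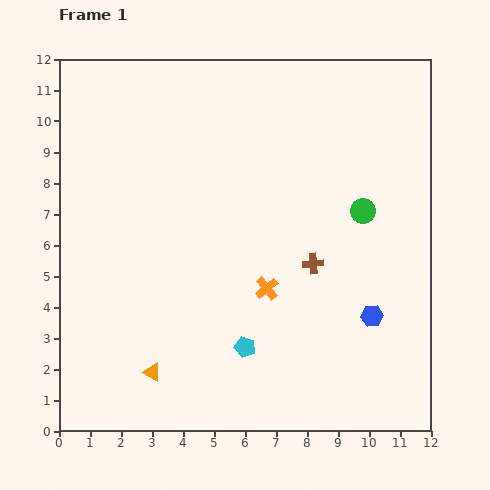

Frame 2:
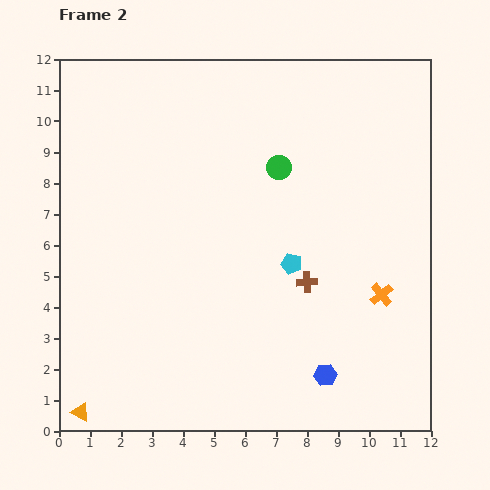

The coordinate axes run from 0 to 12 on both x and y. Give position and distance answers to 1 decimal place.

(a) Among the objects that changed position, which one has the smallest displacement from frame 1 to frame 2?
the brown cross

(moved 0.6)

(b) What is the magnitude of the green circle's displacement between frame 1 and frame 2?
3.0

The green circle moved from (9.8, 7.1) to (7.1, 8.5), a distance of √(2.7² + 1.4²) ≈ 3.0.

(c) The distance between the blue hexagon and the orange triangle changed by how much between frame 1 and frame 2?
+0.7

Distance in frame 1: 7.3. Distance in frame 2: 8.0.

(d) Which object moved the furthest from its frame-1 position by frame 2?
the orange cross

(moved 3.7; next 3.1)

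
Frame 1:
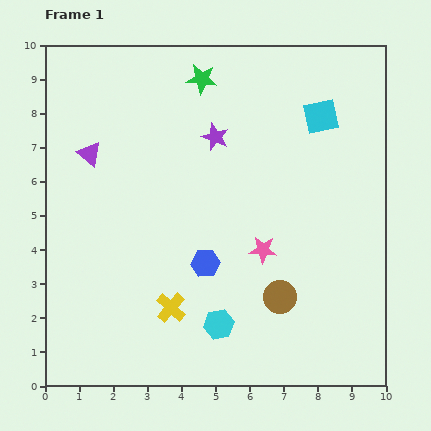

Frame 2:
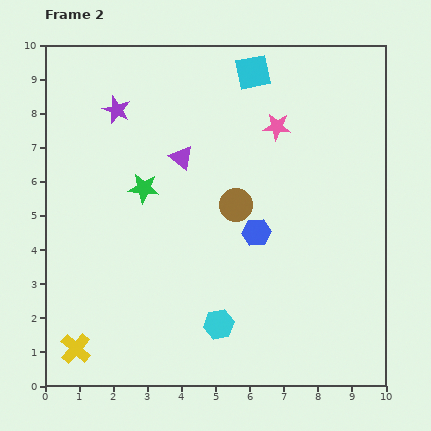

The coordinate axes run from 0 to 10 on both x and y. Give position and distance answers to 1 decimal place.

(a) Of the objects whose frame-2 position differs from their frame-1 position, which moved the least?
the blue hexagon

(moved 1.7)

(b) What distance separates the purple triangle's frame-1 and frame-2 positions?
2.7

The purple triangle moved from (1.3, 6.8) to (4.0, 6.7), a distance of √(2.7² + 0.1²) ≈ 2.7.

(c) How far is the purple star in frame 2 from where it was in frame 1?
3.0

The purple star moved from (5.0, 7.3) to (2.1, 8.1), a distance of √(2.9² + 0.8²) ≈ 3.0.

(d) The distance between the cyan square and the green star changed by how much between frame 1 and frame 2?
+1.0

Distance in frame 1: 3.7. Distance in frame 2: 4.7.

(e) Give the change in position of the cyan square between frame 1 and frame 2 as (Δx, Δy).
(-2.0, 1.3)

The cyan square was at (8.1, 7.9) in frame 1 and (6.1, 9.2) in frame 2.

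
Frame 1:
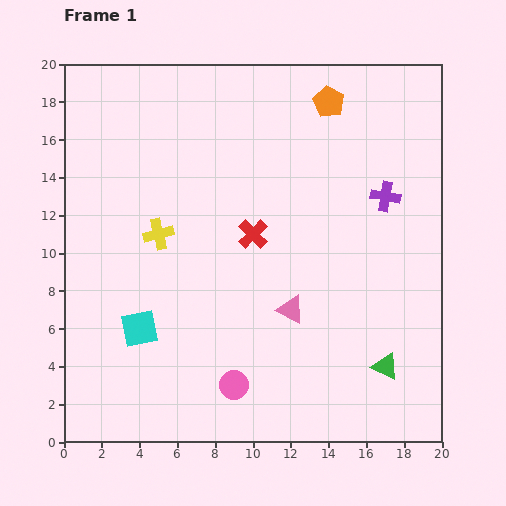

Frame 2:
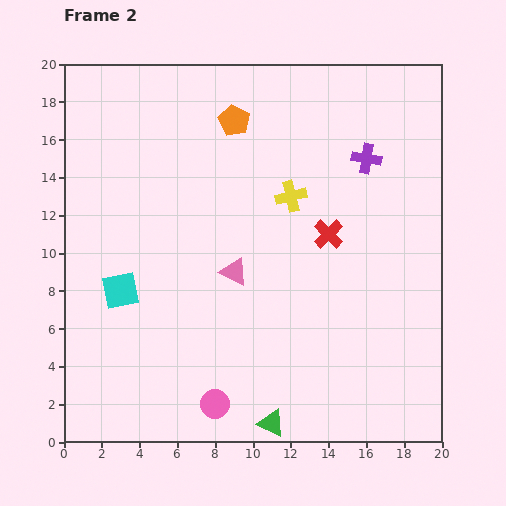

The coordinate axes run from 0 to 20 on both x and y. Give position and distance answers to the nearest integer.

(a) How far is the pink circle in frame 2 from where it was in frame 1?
1

The pink circle moved from (9, 3) to (8, 2), a distance of √(1² + 1²) ≈ 1.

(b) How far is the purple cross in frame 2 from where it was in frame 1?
2

The purple cross moved from (17, 13) to (16, 15), a distance of √(1² + 2²) ≈ 2.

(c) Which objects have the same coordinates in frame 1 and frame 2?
none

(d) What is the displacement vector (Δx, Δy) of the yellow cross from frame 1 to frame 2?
(7, 2)

The yellow cross was at (5, 11) in frame 1 and (12, 13) in frame 2.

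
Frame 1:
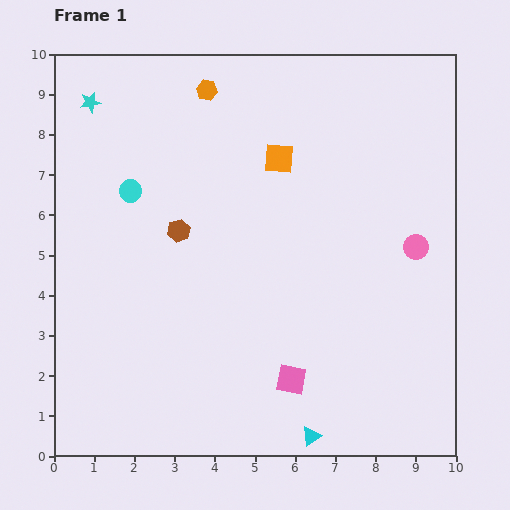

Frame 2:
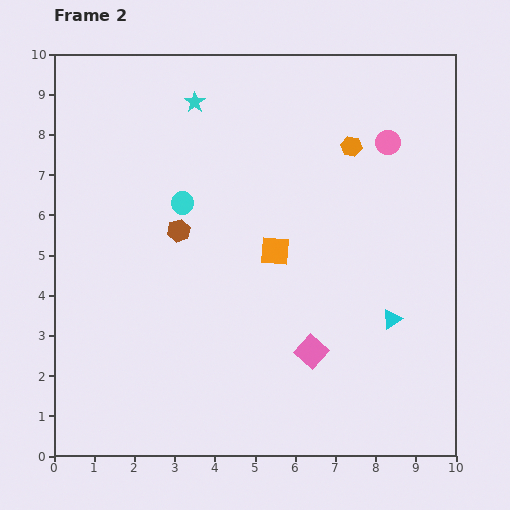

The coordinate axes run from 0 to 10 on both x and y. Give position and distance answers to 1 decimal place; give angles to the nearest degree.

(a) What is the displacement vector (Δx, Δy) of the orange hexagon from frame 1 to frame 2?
(3.6, -1.4)

The orange hexagon was at (3.8, 9.1) in frame 1 and (7.4, 7.7) in frame 2.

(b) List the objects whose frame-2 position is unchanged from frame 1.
the brown hexagon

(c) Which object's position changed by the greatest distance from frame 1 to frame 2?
the orange hexagon

(moved 3.9; next 3.5)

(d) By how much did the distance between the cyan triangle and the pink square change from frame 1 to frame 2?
+0.7

Distance in frame 1: 1.5. Distance in frame 2: 2.2.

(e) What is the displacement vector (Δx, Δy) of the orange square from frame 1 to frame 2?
(-0.1, -2.3)

The orange square was at (5.6, 7.4) in frame 1 and (5.5, 5.1) in frame 2.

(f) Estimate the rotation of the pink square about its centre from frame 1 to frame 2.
32° clockwise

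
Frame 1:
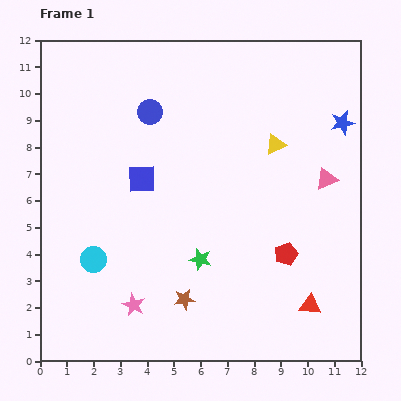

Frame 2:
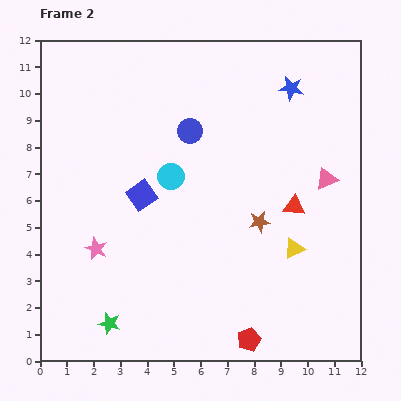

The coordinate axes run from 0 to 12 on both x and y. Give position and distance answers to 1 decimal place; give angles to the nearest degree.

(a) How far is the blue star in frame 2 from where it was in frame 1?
2.3

The blue star moved from (11.3, 8.9) to (9.4, 10.2), a distance of √(1.9² + 1.3²) ≈ 2.3.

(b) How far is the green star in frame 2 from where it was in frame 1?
4.2

The green star moved from (6.0, 3.8) to (2.6, 1.4), a distance of √(3.4² + 2.4²) ≈ 4.2.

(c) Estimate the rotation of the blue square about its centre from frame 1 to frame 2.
33° counter-clockwise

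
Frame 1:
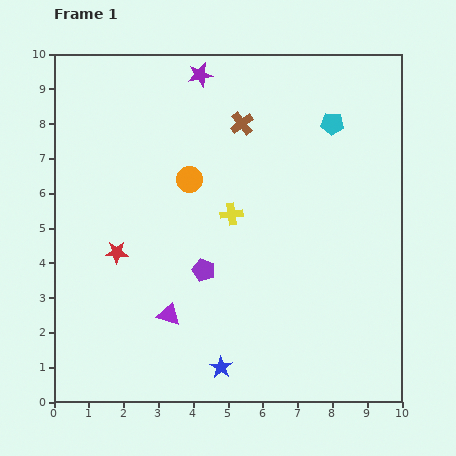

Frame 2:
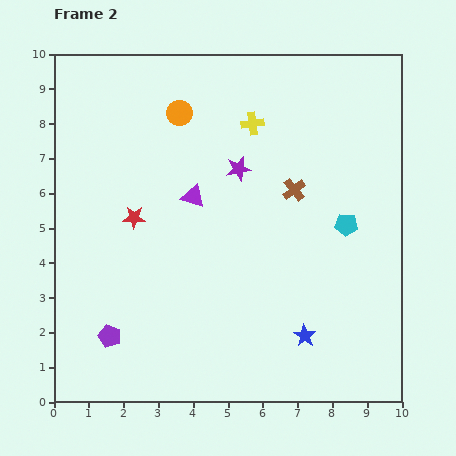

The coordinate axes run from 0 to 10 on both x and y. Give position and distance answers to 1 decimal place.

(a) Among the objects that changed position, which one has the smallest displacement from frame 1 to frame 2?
the red star

(moved 1.1)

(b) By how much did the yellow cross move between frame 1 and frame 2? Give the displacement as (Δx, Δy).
(0.6, 2.6)

The yellow cross was at (5.1, 5.4) in frame 1 and (5.7, 8.0) in frame 2.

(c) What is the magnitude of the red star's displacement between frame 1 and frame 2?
1.1

The red star moved from (1.8, 4.3) to (2.3, 5.3), a distance of √(0.5² + 1.0²) ≈ 1.1.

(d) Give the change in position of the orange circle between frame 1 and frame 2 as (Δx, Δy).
(-0.3, 1.9)

The orange circle was at (3.9, 6.4) in frame 1 and (3.6, 8.3) in frame 2.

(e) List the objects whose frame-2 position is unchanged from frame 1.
none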